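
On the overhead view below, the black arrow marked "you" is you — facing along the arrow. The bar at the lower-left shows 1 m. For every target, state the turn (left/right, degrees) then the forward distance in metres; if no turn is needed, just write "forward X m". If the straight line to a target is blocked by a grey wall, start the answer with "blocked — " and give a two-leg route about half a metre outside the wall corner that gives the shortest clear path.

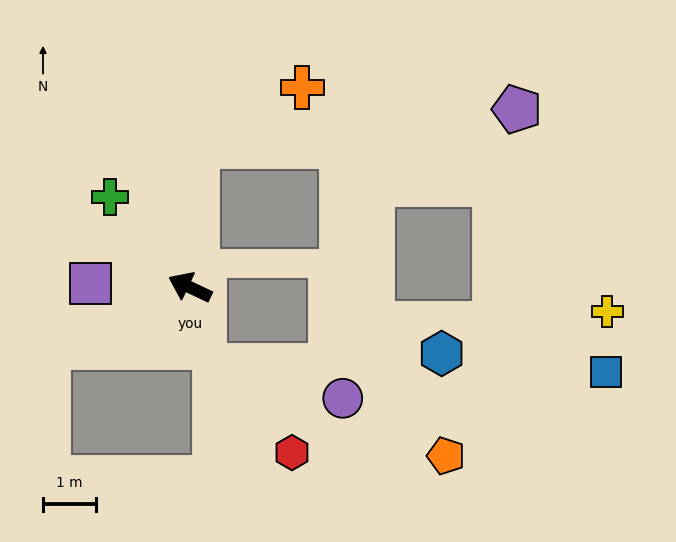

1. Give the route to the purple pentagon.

blocked — turn right 67°, forward 2.6 m, then turn right 81°, forward 6.0 m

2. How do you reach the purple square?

turn left 23°, forward 1.9 m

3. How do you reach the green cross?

turn right 23°, forward 2.3 m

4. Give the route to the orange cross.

blocked — turn right 67°, forward 2.6 m, then turn right 59°, forward 2.3 m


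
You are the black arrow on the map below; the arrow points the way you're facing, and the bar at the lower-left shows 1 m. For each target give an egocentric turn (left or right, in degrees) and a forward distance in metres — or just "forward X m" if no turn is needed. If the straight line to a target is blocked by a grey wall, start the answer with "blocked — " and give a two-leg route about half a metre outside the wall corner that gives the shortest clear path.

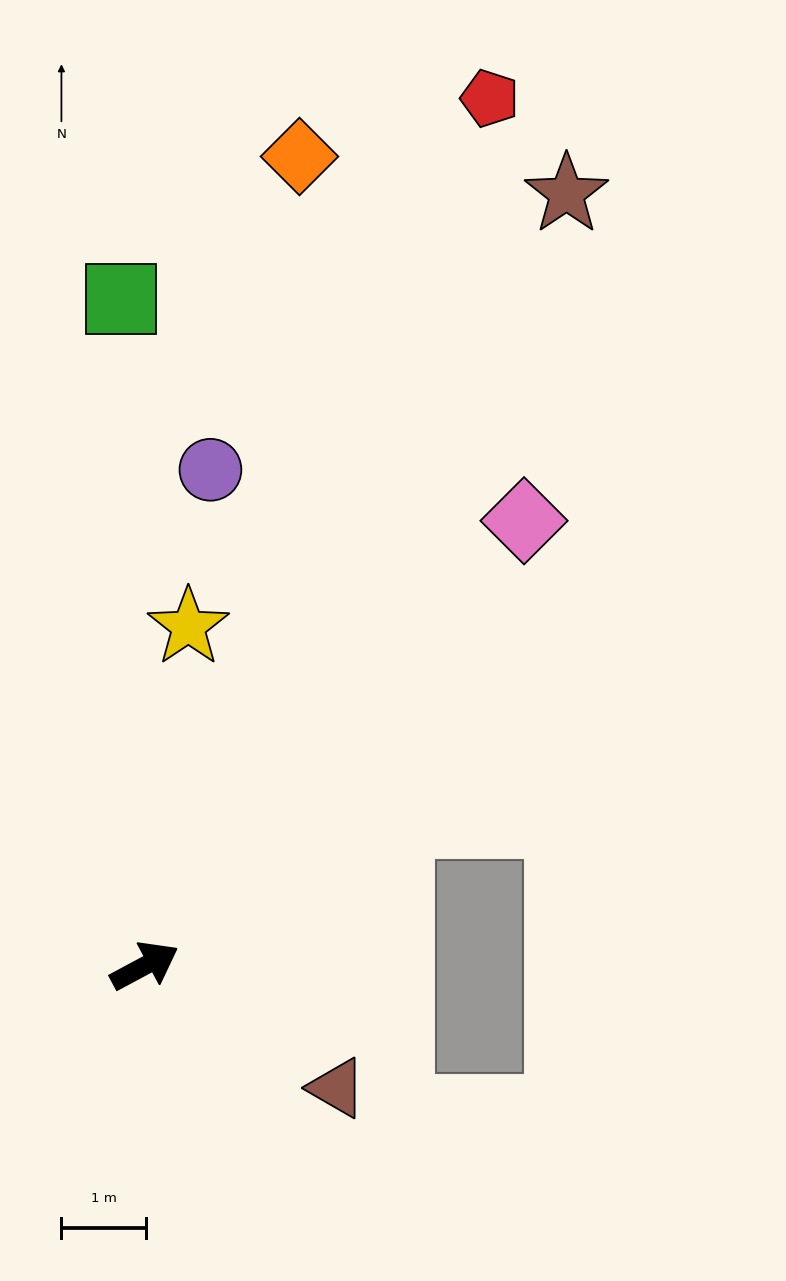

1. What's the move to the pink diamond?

turn left 21°, forward 6.9 m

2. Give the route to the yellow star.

turn left 54°, forward 4.0 m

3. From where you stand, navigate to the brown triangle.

turn right 61°, forward 2.7 m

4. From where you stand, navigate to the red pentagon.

turn left 40°, forward 11.0 m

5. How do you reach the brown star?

turn left 33°, forward 10.4 m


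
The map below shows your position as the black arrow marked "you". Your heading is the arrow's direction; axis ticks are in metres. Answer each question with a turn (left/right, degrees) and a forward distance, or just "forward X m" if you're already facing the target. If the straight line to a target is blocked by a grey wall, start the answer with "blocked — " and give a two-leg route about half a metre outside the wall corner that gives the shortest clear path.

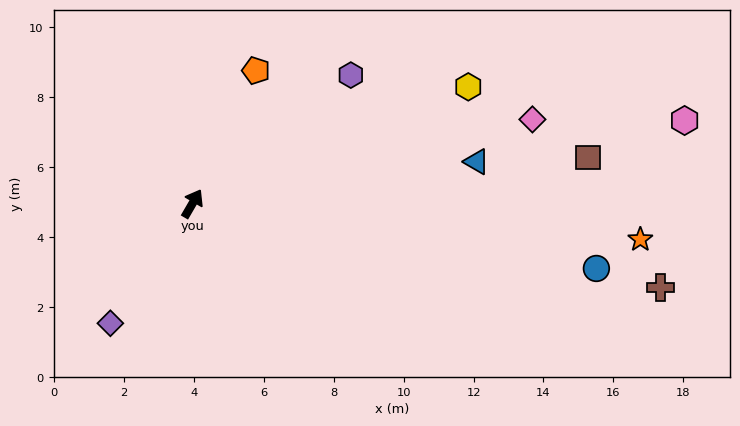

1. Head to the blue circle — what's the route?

turn right 69°, forward 11.7 m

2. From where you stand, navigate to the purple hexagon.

turn right 21°, forward 5.8 m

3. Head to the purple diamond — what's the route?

turn left 176°, forward 4.1 m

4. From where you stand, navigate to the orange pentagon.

turn left 5°, forward 4.2 m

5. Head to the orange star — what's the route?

turn right 64°, forward 12.8 m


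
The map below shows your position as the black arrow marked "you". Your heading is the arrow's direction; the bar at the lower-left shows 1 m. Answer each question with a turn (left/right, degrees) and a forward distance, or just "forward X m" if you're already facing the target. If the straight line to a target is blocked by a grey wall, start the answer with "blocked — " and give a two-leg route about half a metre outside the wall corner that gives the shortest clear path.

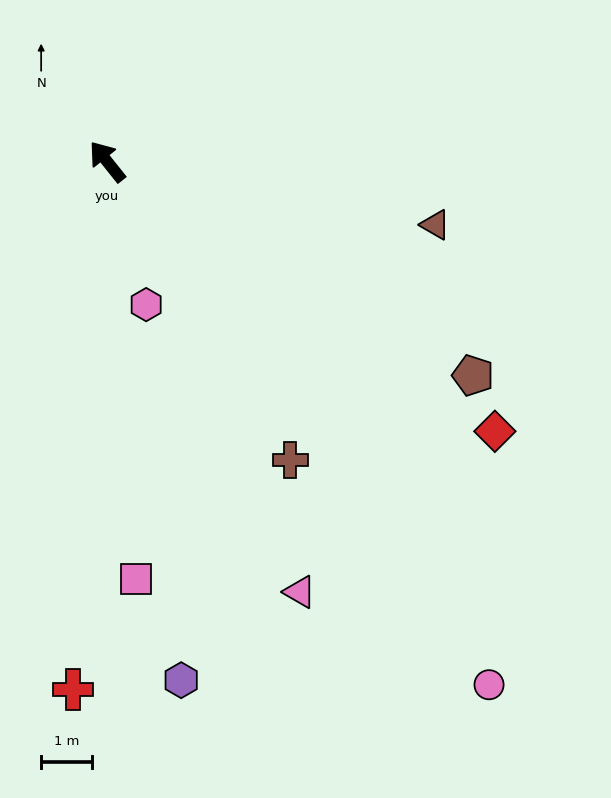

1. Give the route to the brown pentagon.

turn right 159°, forward 8.3 m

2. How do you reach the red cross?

turn left 138°, forward 10.4 m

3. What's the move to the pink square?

turn left 145°, forward 8.2 m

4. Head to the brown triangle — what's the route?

turn right 140°, forward 6.5 m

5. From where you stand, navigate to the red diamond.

turn right 163°, forward 9.2 m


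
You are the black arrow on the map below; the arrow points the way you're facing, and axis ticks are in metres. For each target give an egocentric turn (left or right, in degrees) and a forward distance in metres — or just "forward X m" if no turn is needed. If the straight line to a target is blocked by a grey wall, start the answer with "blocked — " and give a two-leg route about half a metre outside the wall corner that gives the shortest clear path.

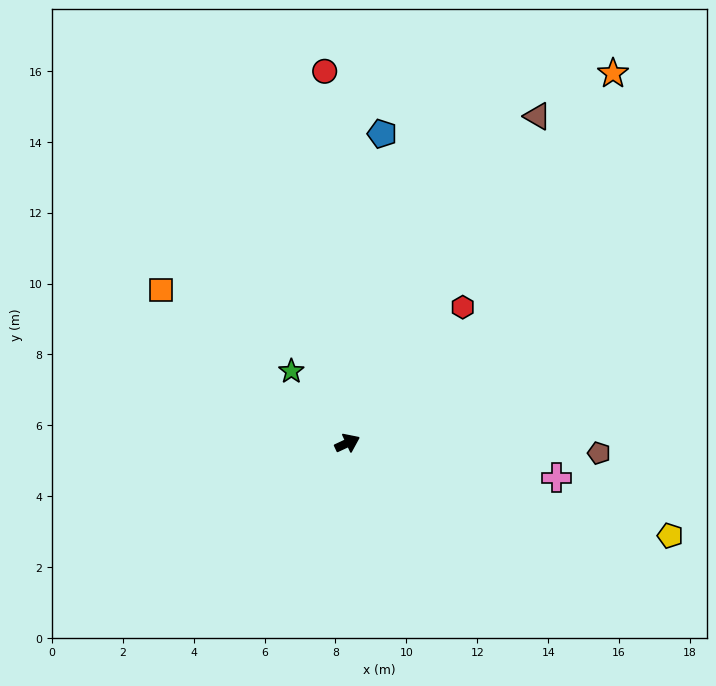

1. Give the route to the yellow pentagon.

turn right 41°, forward 9.5 m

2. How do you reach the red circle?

turn left 68°, forward 10.5 m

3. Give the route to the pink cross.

turn right 34°, forward 6.0 m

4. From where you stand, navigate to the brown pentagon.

turn right 27°, forward 7.1 m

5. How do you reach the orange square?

turn left 116°, forward 6.8 m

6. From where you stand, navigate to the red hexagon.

turn left 25°, forward 5.0 m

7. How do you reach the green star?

turn left 103°, forward 2.6 m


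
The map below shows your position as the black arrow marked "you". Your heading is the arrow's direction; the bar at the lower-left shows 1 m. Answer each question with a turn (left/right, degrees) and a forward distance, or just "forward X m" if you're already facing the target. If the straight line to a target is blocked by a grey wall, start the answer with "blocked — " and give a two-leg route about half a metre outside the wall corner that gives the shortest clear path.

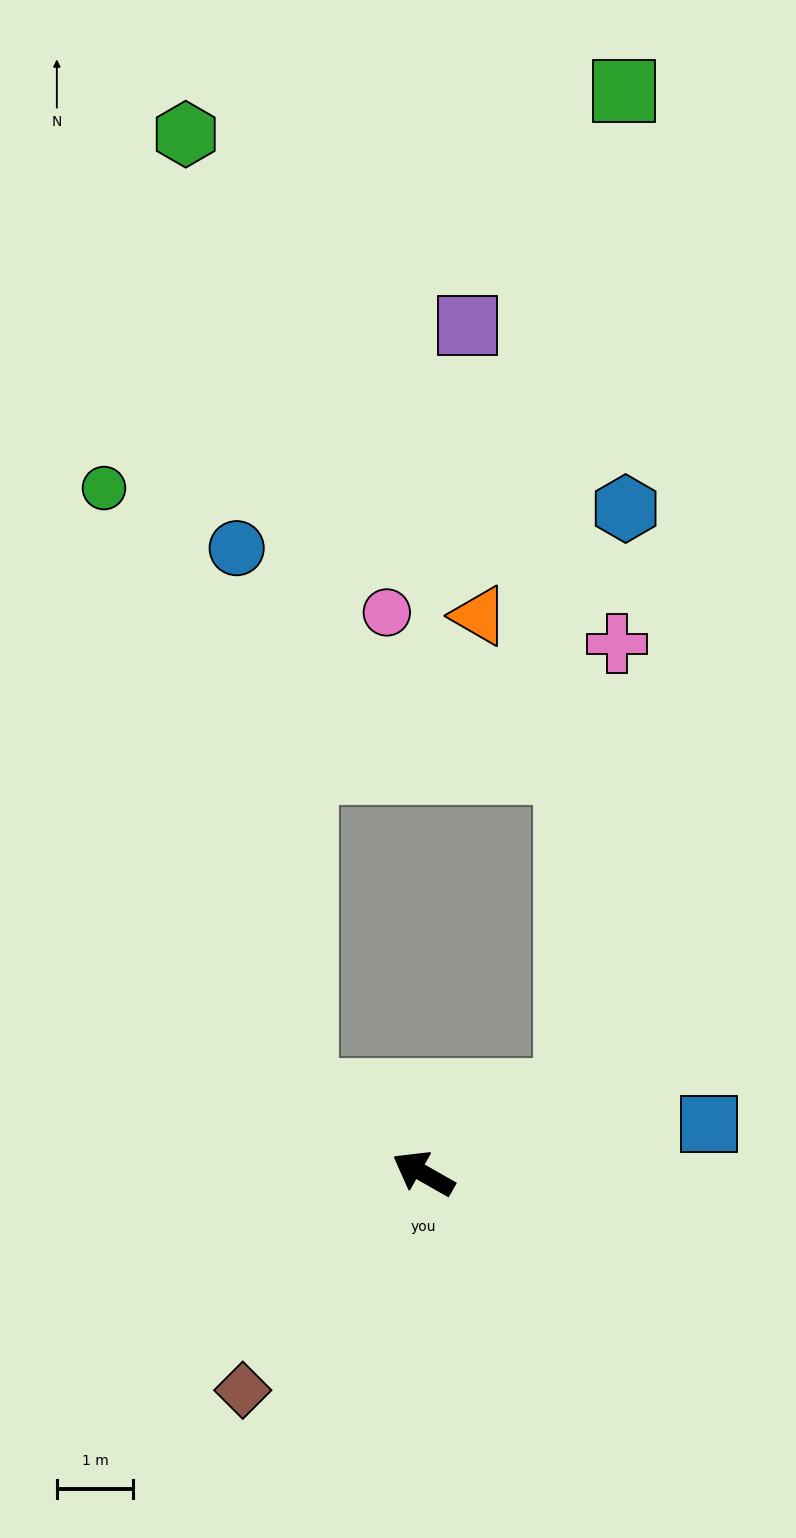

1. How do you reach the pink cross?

blocked — turn right 120°, forward 2.2 m, then turn left 53°, forward 5.9 m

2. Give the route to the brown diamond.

turn left 80°, forward 3.7 m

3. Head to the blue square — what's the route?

turn right 141°, forward 3.8 m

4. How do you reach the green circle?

blocked — turn right 5°, forward 1.9 m, then turn right 37°, forward 8.3 m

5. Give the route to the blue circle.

blocked — turn right 5°, forward 1.9 m, then turn right 48°, forward 7.2 m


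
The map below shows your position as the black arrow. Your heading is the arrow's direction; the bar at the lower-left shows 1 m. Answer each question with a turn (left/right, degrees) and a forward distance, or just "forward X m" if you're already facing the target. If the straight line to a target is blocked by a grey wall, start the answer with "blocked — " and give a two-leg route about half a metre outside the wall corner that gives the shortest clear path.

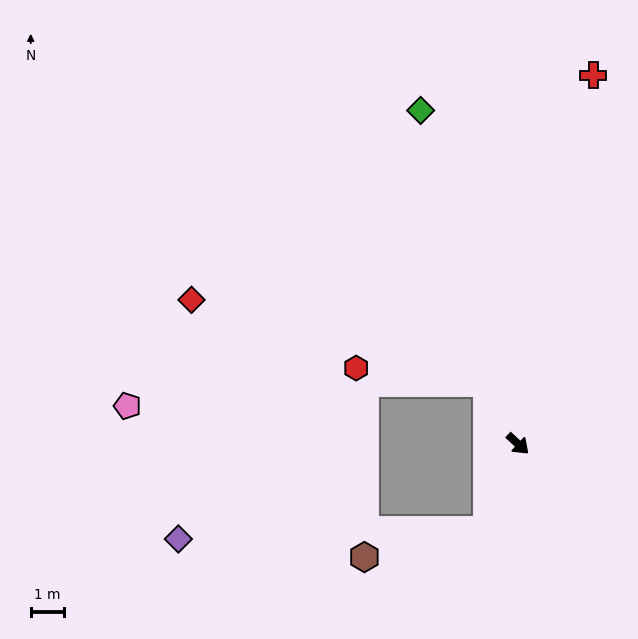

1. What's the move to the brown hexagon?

blocked — turn right 67°, forward 2.8 m, then turn right 58°, forward 3.8 m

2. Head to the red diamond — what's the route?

blocked — turn left 159°, forward 2.1 m, then turn left 48°, forward 9.3 m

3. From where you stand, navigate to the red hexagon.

blocked — turn left 159°, forward 2.1 m, then turn left 57°, forward 4.0 m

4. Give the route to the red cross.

turn left 121°, forward 11.4 m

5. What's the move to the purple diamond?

blocked — turn right 67°, forward 2.8 m, then turn right 69°, forward 9.4 m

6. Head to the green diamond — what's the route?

turn left 149°, forward 10.5 m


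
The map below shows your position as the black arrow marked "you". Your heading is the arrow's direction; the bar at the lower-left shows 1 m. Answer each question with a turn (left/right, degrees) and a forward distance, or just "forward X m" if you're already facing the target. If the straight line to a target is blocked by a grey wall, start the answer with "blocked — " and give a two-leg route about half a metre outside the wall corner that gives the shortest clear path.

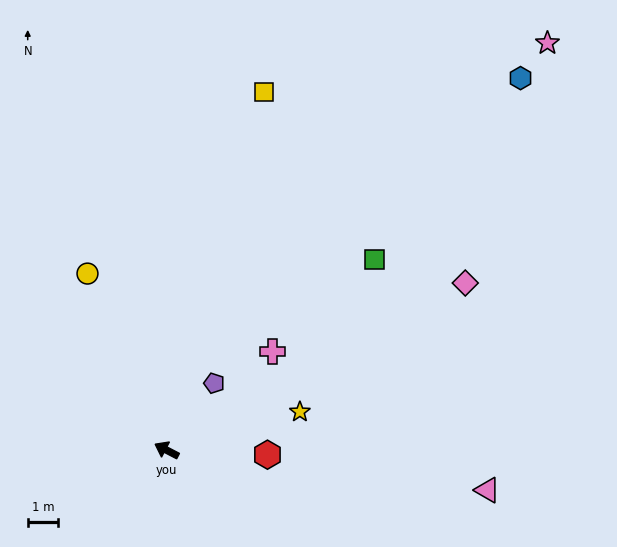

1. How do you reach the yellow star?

turn right 136°, forward 4.5 m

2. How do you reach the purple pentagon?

turn right 98°, forward 2.7 m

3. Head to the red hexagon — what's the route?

turn right 155°, forward 3.3 m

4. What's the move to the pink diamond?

turn right 123°, forward 11.1 m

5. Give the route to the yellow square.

turn right 78°, forward 12.1 m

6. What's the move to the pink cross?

turn right 110°, forward 4.7 m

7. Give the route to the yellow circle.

turn right 38°, forward 6.3 m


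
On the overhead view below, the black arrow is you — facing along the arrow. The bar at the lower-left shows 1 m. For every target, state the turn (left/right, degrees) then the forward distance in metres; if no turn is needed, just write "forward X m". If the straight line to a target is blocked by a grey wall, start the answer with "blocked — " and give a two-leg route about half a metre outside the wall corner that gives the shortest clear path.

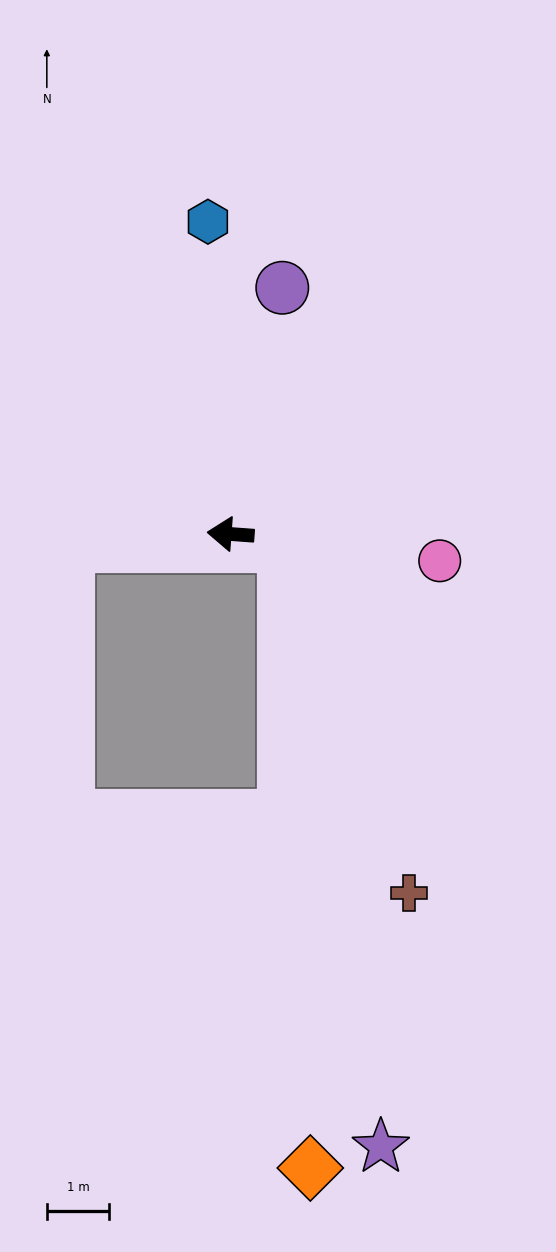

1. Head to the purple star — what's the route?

blocked — turn left 171°, forward 0.9 m, then turn right 68°, forward 9.8 m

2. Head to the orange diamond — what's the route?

blocked — turn left 171°, forward 0.9 m, then turn right 74°, forward 10.0 m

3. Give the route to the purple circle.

turn right 98°, forward 4.0 m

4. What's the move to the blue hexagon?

turn right 82°, forward 5.0 m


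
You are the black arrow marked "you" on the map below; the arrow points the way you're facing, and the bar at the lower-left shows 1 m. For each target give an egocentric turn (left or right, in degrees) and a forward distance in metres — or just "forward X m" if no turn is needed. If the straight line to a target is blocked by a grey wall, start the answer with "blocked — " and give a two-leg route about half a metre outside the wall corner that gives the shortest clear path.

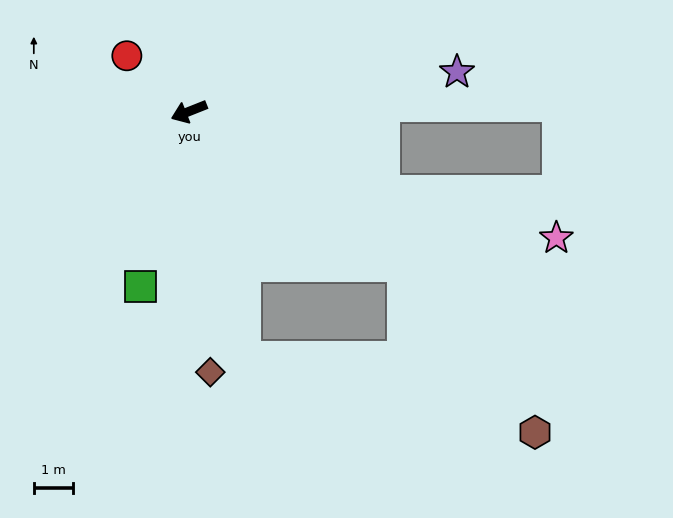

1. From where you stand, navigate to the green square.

turn left 53°, forward 4.6 m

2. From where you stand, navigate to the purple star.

turn left 167°, forward 6.9 m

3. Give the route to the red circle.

turn right 64°, forward 2.1 m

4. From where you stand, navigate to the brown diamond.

turn left 73°, forward 6.7 m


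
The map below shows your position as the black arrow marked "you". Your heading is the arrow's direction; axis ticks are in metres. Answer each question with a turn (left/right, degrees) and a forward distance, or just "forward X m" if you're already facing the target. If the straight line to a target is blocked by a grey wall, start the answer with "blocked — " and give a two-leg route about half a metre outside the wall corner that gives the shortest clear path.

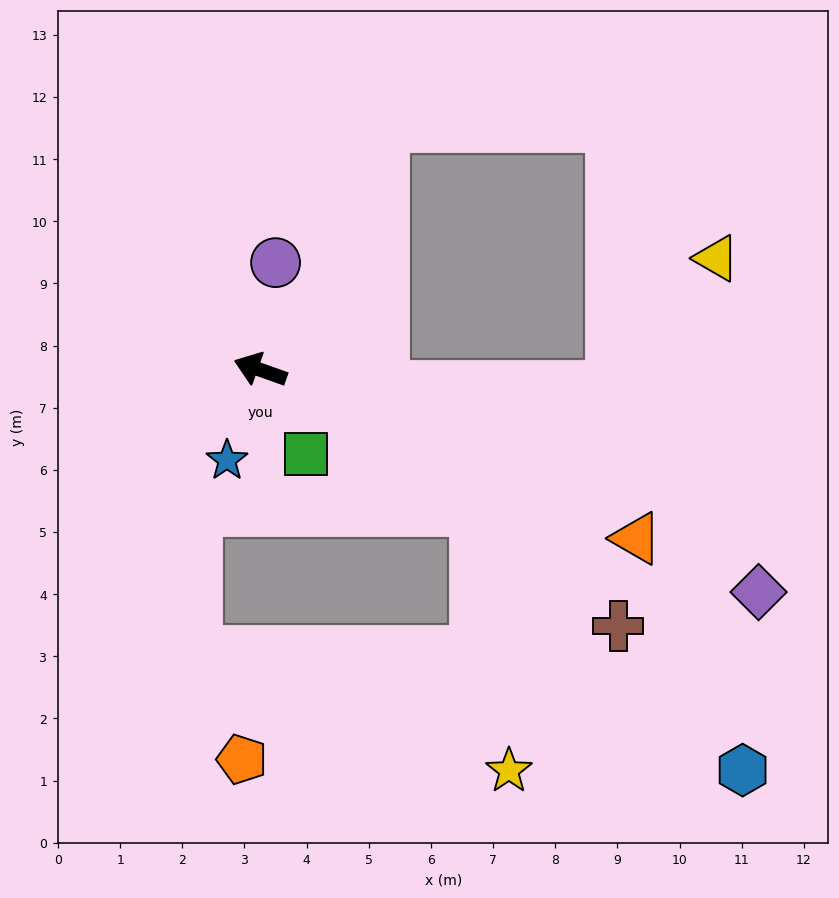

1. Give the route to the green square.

turn left 138°, forward 1.5 m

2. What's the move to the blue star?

turn left 89°, forward 1.6 m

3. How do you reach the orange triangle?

turn left 175°, forward 6.6 m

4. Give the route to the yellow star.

blocked — turn left 166°, forward 4.1 m, then turn right 49°, forward 4.2 m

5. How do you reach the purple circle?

turn right 79°, forward 1.7 m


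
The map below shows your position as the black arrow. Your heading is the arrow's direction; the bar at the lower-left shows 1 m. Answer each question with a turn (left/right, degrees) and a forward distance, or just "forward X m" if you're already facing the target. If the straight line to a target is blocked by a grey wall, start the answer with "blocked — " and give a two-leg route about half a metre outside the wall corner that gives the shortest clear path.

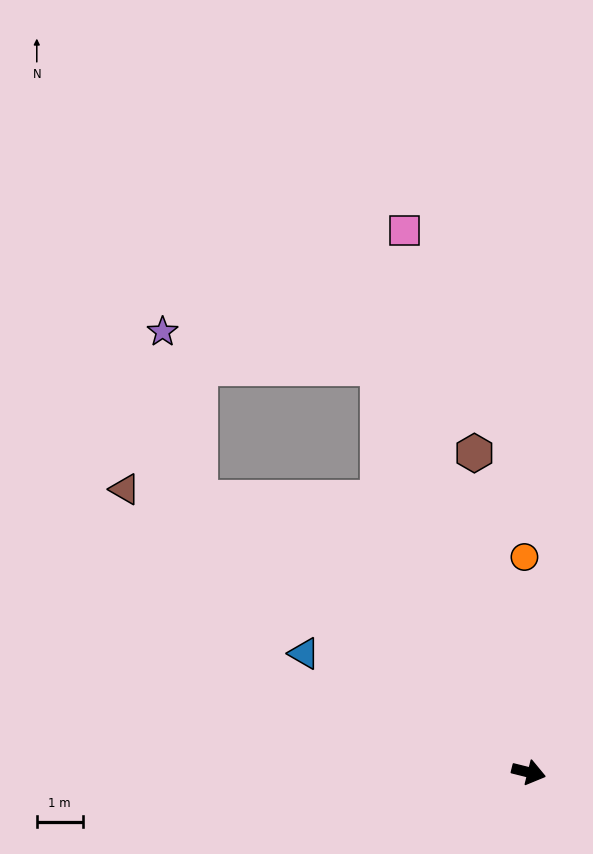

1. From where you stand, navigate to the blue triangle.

turn left 166°, forward 5.6 m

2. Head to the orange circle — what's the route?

turn left 105°, forward 4.7 m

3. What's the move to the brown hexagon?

turn left 114°, forward 7.1 m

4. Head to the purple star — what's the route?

blocked — turn left 155°, forward 9.4 m, then turn right 39°, forward 3.8 m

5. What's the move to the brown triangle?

turn left 159°, forward 10.8 m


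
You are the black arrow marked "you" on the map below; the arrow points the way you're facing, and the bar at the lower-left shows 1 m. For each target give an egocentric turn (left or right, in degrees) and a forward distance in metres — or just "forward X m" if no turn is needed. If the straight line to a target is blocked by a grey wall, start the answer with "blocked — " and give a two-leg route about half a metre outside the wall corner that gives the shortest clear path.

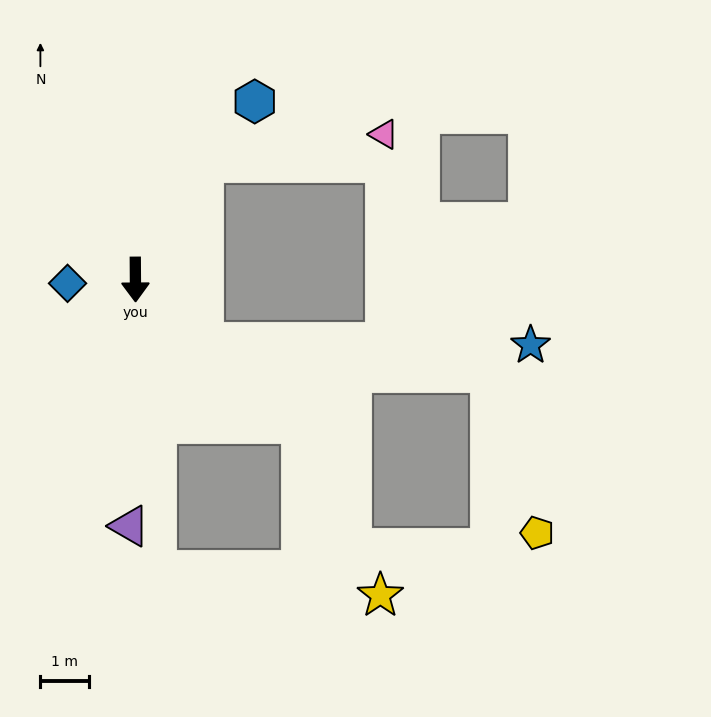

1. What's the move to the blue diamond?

turn right 87°, forward 1.4 m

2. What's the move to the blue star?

blocked — turn left 46°, forward 1.9 m, then turn left 43°, forward 6.7 m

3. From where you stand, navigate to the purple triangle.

forward 5.1 m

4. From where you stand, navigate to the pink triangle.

blocked — turn left 150°, forward 2.8 m, then turn right 52°, forward 3.8 m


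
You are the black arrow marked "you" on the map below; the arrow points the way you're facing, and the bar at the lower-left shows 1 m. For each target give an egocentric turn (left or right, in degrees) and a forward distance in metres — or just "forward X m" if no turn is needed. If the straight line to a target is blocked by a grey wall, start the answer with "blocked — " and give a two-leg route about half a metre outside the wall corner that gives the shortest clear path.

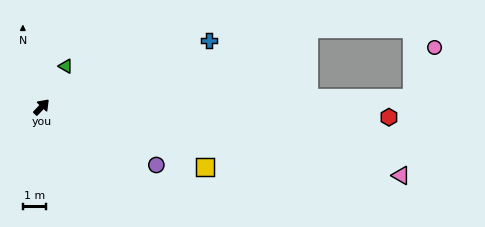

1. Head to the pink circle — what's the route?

blocked — turn right 45°, forward 15.8 m, then turn left 65°, forward 2.4 m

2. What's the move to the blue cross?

turn right 25°, forward 7.7 m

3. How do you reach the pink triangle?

turn right 57°, forward 15.6 m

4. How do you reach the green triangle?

turn left 13°, forward 2.0 m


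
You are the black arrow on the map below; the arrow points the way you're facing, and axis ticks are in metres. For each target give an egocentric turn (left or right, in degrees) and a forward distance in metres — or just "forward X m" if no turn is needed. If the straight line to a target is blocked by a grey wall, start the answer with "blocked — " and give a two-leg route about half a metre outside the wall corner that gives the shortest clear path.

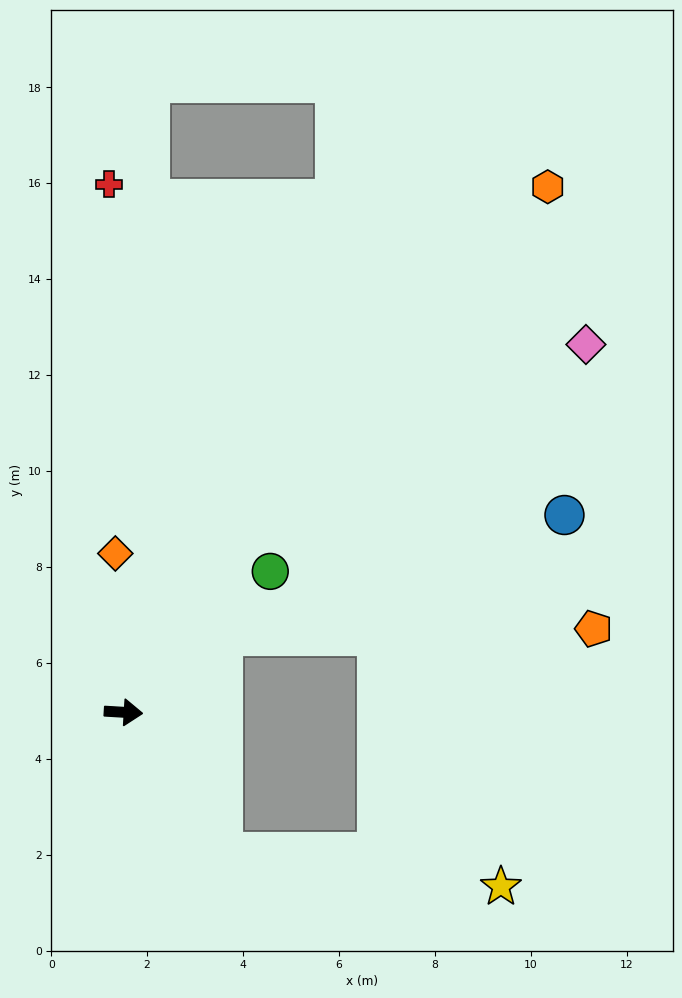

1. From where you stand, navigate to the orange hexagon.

turn left 54°, forward 14.1 m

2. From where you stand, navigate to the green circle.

turn left 47°, forward 4.2 m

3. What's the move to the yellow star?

blocked — turn right 51°, forward 3.6 m, then turn left 47°, forward 5.9 m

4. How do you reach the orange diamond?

turn left 96°, forward 3.3 m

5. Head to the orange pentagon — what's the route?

blocked — turn left 41°, forward 2.6 m, then turn right 37°, forward 7.7 m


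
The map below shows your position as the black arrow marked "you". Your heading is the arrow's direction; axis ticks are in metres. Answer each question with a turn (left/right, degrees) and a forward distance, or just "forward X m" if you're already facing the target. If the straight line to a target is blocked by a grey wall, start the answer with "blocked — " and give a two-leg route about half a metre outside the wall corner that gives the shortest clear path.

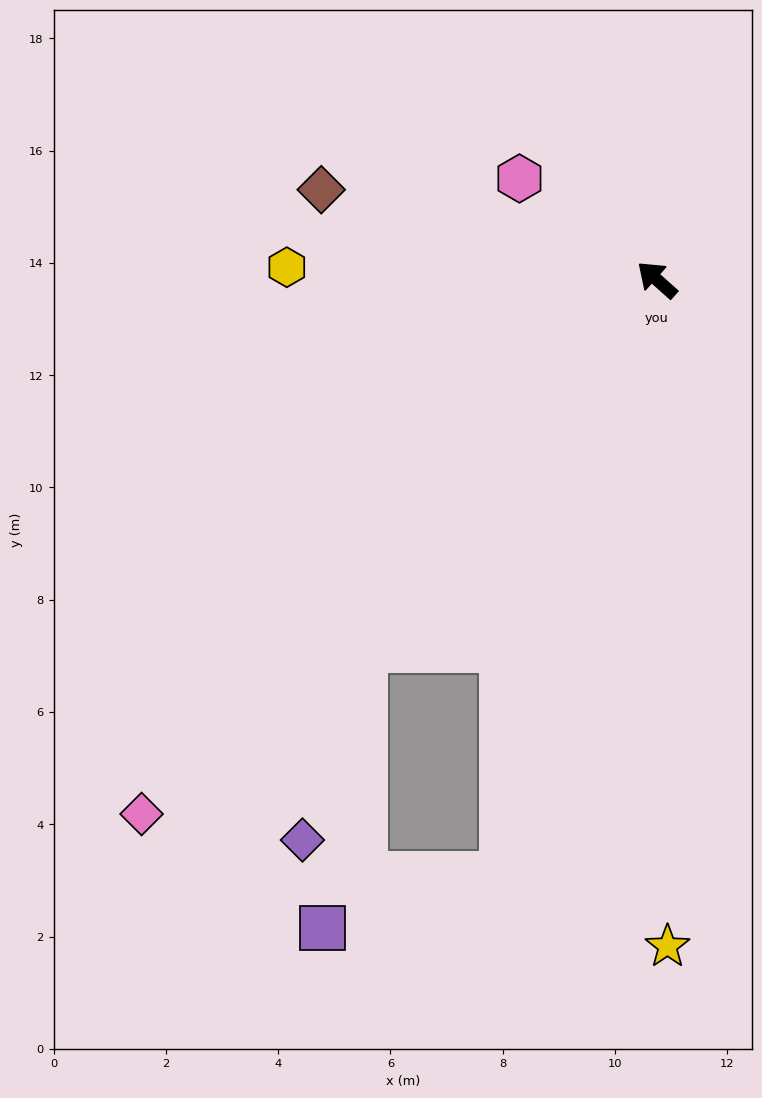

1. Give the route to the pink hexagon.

turn left 5°, forward 3.0 m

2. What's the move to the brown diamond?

turn left 27°, forward 6.2 m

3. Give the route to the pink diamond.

turn left 88°, forward 13.2 m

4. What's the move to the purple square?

blocked — turn left 93°, forward 8.4 m, then turn left 30°, forward 5.0 m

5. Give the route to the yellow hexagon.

turn left 40°, forward 6.6 m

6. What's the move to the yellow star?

turn left 133°, forward 11.9 m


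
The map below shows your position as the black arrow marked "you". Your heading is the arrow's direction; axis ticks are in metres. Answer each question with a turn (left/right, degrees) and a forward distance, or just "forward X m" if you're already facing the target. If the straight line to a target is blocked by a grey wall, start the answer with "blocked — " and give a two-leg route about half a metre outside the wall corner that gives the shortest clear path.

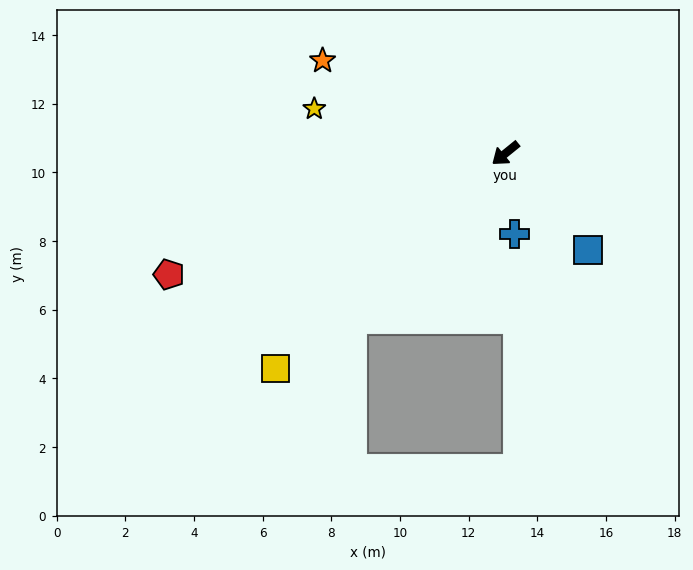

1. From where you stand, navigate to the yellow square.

turn left 4°, forward 9.2 m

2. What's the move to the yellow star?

turn right 52°, forward 5.7 m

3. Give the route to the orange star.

turn right 66°, forward 6.0 m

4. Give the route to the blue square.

turn left 92°, forward 3.7 m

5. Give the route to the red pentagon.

turn right 19°, forward 10.4 m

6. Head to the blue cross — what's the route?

turn left 57°, forward 2.4 m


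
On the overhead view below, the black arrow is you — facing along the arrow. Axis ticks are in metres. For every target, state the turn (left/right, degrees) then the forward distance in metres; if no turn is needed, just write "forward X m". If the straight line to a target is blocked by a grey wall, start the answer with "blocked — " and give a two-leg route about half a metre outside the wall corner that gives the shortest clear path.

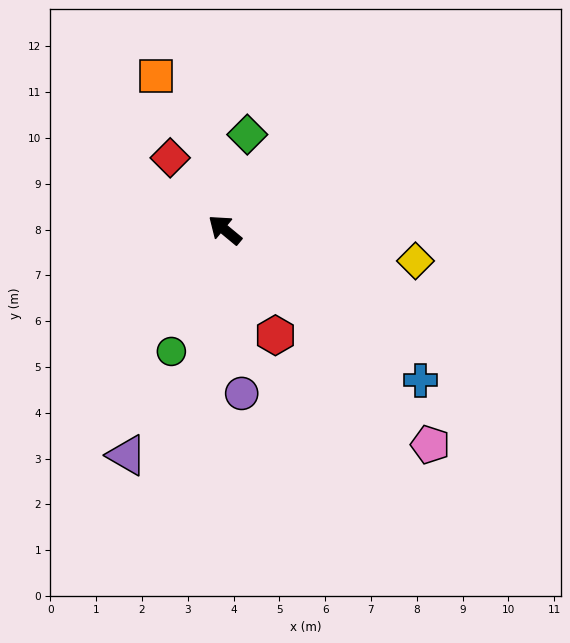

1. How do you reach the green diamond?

turn right 64°, forward 2.1 m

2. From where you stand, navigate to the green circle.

turn left 106°, forward 2.9 m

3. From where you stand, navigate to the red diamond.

turn right 13°, forward 2.0 m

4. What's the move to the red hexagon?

turn left 155°, forward 2.6 m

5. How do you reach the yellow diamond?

turn right 150°, forward 4.2 m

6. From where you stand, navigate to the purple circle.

turn left 136°, forward 3.6 m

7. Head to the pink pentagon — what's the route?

turn left 173°, forward 6.5 m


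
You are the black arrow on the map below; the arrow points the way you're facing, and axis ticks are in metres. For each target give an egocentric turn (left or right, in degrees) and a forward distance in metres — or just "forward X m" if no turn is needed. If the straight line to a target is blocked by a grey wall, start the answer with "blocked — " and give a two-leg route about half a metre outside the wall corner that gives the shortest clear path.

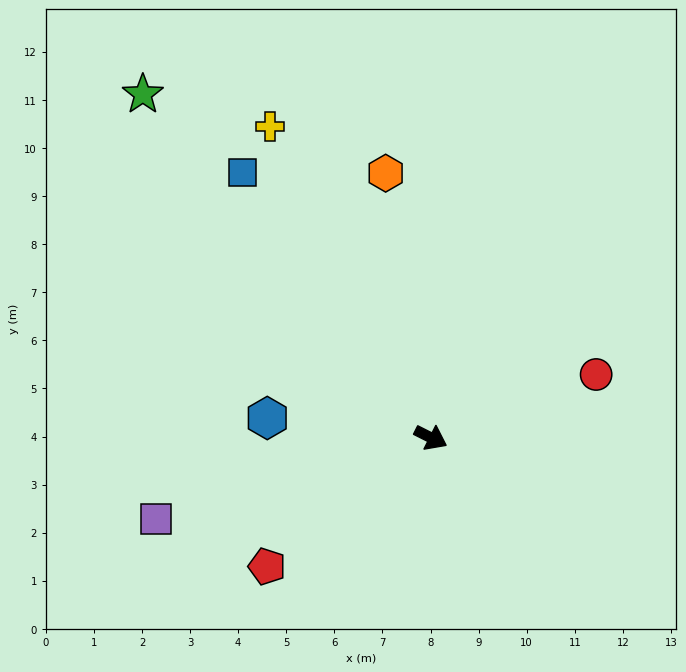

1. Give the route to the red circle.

turn left 48°, forward 3.7 m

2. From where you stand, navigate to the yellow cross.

turn left 144°, forward 7.3 m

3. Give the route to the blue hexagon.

turn right 160°, forward 3.4 m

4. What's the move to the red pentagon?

turn right 115°, forward 4.3 m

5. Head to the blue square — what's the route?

turn left 152°, forward 6.8 m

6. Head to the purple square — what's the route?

turn right 137°, forward 6.0 m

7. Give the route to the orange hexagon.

turn left 126°, forward 5.6 m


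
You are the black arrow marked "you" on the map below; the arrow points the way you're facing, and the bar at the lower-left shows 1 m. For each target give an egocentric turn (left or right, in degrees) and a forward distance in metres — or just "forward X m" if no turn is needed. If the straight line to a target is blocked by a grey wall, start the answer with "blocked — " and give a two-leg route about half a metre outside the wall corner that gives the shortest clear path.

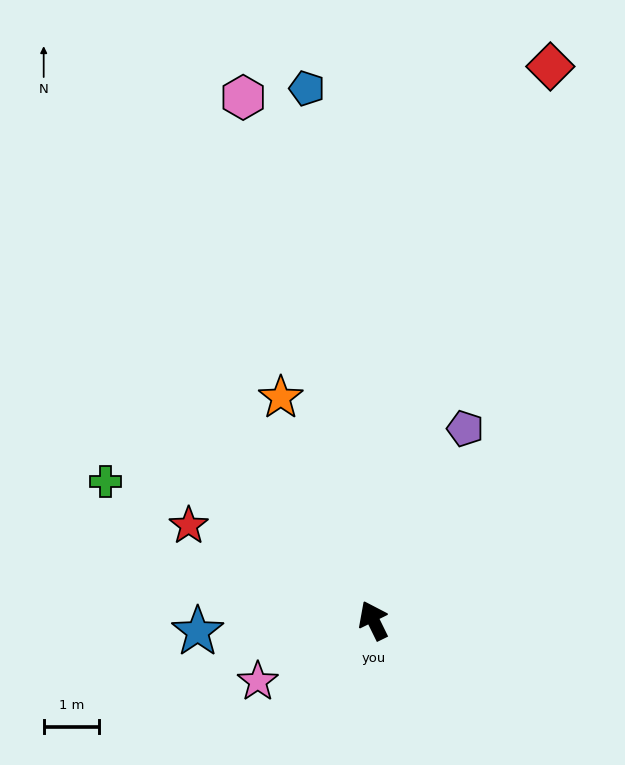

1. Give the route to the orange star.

turn right 4°, forward 4.4 m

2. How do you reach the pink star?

turn left 92°, forward 2.4 m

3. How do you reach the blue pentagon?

turn right 19°, forward 9.7 m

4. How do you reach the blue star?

turn left 68°, forward 3.2 m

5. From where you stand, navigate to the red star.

turn left 37°, forward 3.8 m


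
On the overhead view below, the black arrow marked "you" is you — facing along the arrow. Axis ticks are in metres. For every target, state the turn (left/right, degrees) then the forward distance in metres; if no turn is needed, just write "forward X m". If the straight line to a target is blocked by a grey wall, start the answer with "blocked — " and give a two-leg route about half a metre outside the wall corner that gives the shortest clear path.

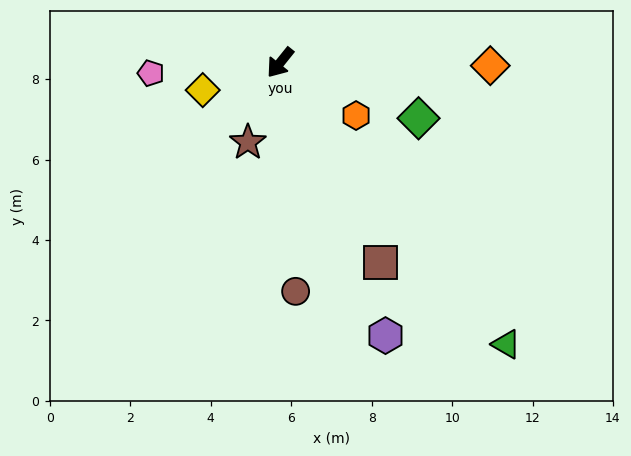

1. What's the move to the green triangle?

turn left 78°, forward 9.0 m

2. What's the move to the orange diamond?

turn left 128°, forward 5.2 m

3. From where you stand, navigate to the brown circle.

turn left 43°, forward 5.7 m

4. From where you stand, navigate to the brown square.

turn left 65°, forward 5.6 m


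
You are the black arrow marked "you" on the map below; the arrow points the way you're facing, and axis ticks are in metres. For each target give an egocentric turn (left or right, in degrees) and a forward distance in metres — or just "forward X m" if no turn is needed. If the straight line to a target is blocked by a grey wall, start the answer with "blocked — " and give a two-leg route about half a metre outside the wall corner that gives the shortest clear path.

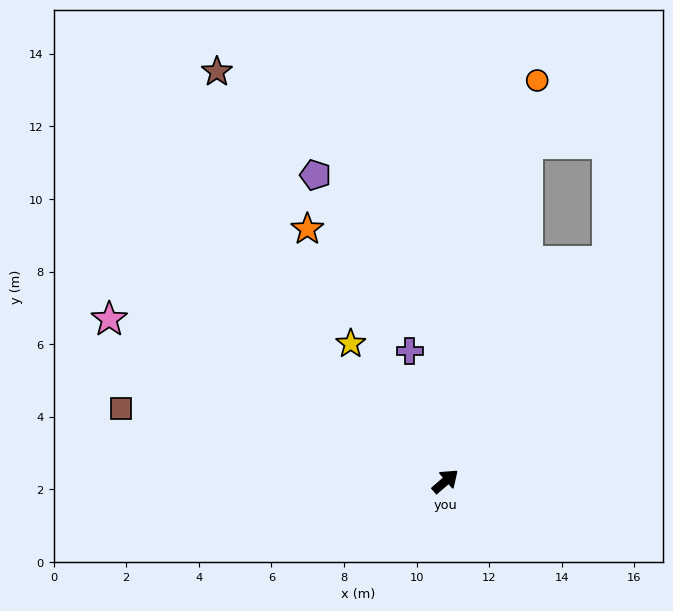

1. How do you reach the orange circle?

turn left 36°, forward 11.3 m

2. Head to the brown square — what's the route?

turn left 126°, forward 9.2 m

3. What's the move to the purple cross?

turn left 64°, forward 3.7 m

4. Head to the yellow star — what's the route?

turn left 84°, forward 4.6 m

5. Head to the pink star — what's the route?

turn left 113°, forward 10.3 m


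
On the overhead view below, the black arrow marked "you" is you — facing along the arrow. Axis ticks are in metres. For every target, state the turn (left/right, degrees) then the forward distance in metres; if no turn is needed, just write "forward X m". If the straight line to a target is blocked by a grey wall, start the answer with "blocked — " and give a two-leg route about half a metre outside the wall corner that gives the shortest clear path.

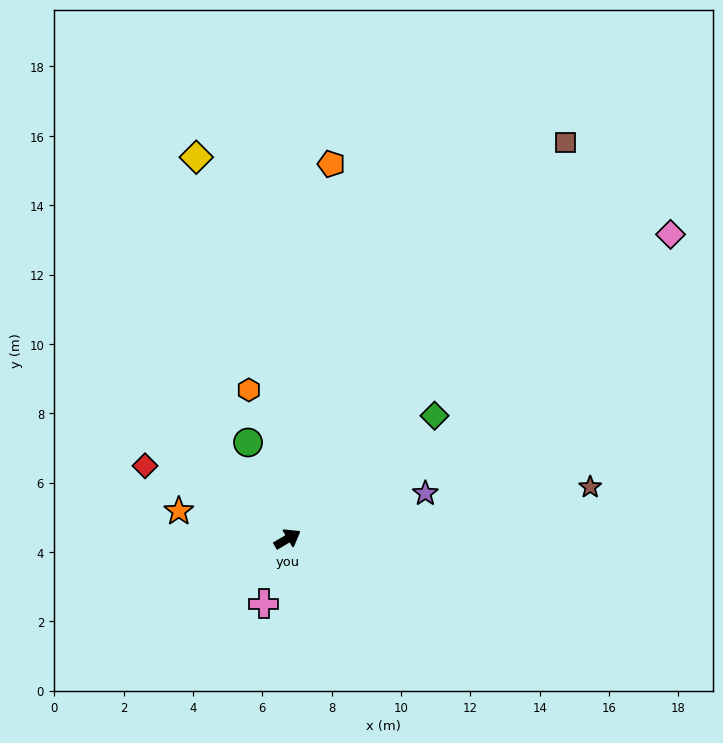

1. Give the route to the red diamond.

turn left 122°, forward 4.6 m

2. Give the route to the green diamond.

turn left 9°, forward 5.5 m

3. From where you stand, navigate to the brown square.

turn left 24°, forward 14.0 m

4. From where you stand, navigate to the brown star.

turn right 21°, forward 8.9 m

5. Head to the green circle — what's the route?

turn left 82°, forward 3.0 m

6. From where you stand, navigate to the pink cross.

turn right 141°, forward 2.0 m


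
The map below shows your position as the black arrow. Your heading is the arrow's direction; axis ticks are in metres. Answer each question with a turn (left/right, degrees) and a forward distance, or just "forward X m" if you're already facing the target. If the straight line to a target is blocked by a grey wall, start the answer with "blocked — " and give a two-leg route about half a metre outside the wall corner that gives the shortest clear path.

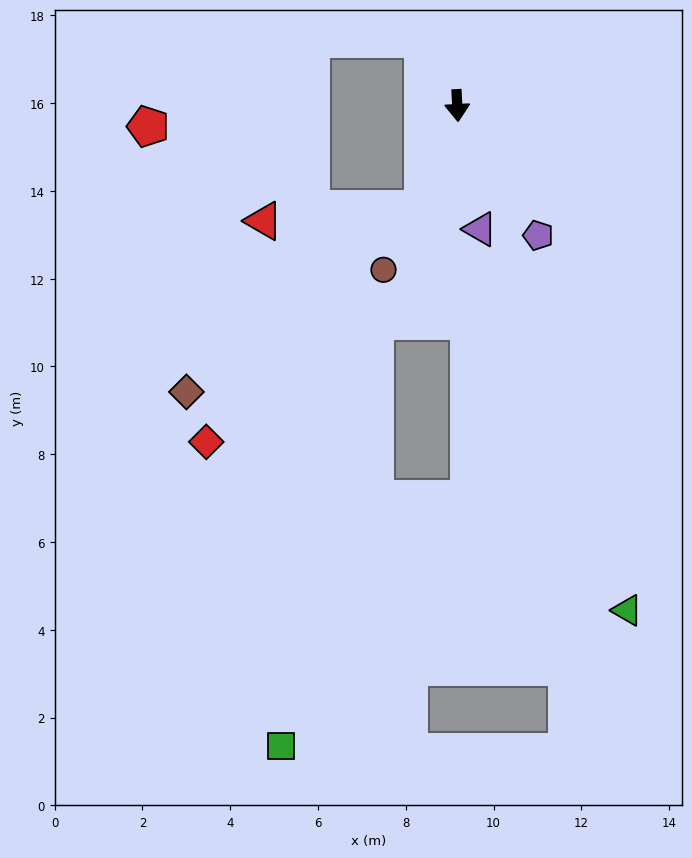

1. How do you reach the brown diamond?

blocked — turn right 22°, forward 2.5 m, then turn right 33°, forward 6.8 m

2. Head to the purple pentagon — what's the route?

turn left 29°, forward 3.5 m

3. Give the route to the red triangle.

blocked — turn right 22°, forward 2.5 m, then turn right 66°, forward 3.6 m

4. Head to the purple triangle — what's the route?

turn left 7°, forward 2.9 m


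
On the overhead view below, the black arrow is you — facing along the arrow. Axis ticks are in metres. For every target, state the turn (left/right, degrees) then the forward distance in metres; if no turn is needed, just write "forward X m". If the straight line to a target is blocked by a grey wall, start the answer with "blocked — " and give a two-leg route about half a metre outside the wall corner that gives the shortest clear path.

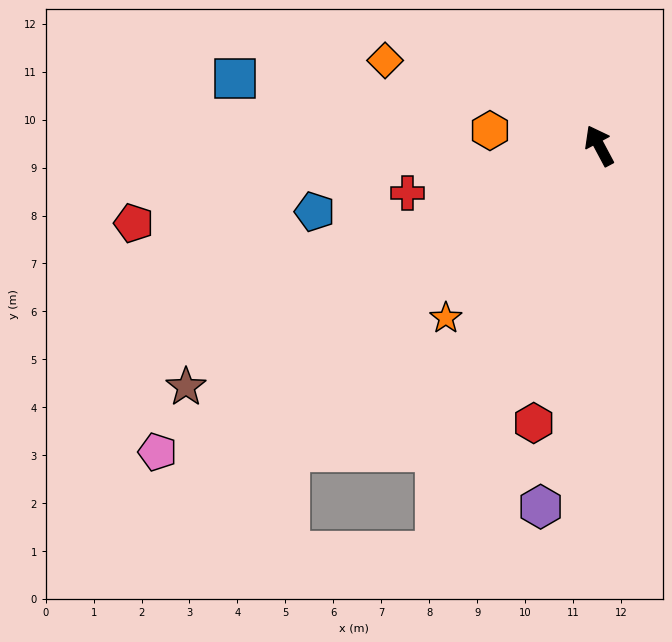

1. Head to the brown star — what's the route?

turn left 92°, forward 10.0 m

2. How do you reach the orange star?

turn left 110°, forward 4.8 m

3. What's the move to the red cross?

turn left 76°, forward 4.1 m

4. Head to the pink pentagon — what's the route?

turn left 97°, forward 11.2 m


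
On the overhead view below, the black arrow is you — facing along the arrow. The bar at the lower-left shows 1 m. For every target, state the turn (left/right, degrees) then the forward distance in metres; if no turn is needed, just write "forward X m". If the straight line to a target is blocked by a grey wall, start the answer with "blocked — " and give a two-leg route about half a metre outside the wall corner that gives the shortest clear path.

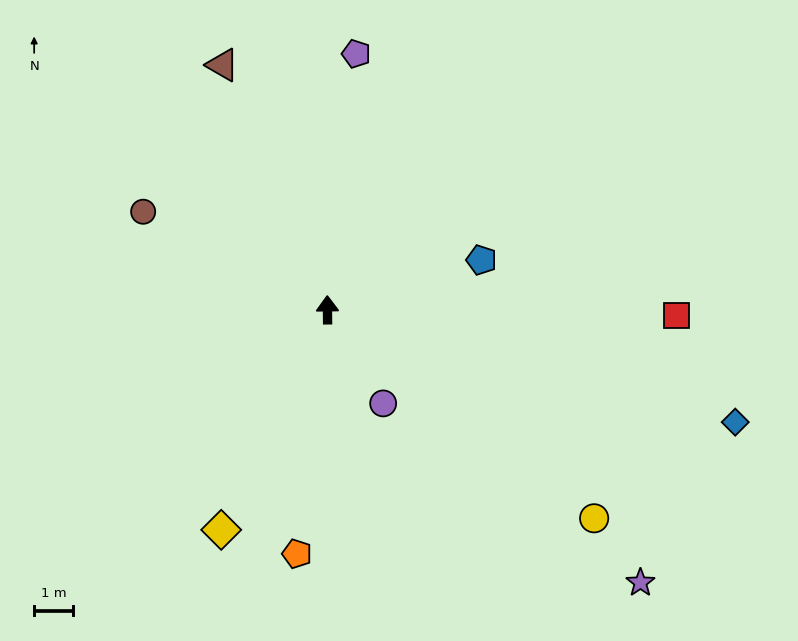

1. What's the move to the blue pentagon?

turn right 73°, forward 4.1 m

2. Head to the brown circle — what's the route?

turn left 61°, forward 5.3 m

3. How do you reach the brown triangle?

turn left 22°, forward 6.8 m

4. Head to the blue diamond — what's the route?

turn right 106°, forward 10.8 m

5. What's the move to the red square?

turn right 92°, forward 8.9 m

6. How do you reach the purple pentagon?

turn right 7°, forward 6.6 m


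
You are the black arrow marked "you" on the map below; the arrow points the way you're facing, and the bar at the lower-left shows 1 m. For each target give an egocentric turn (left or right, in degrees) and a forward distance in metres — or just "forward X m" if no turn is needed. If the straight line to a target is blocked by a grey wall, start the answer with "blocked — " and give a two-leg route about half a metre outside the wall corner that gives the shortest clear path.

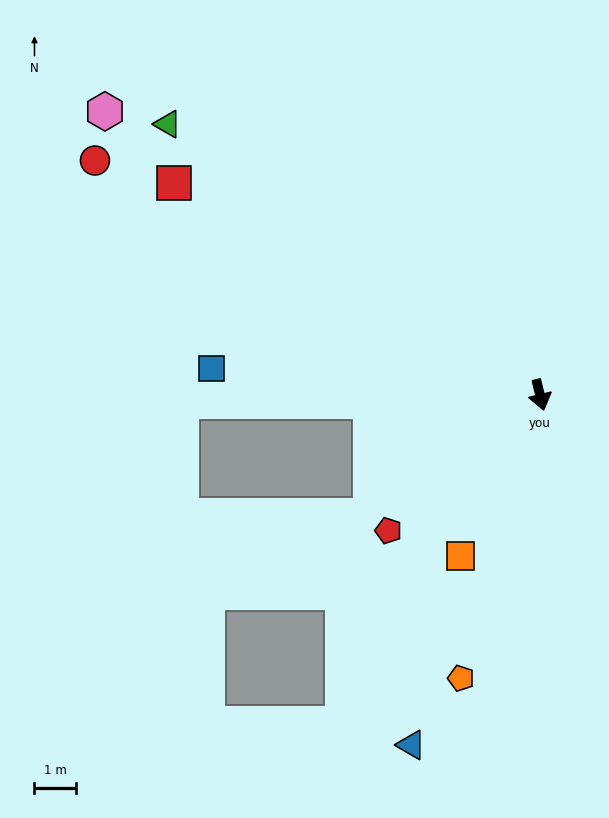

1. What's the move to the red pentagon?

turn right 62°, forward 4.9 m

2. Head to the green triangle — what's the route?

turn right 140°, forward 11.0 m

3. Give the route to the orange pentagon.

turn right 29°, forward 7.1 m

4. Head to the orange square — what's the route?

turn right 40°, forward 4.3 m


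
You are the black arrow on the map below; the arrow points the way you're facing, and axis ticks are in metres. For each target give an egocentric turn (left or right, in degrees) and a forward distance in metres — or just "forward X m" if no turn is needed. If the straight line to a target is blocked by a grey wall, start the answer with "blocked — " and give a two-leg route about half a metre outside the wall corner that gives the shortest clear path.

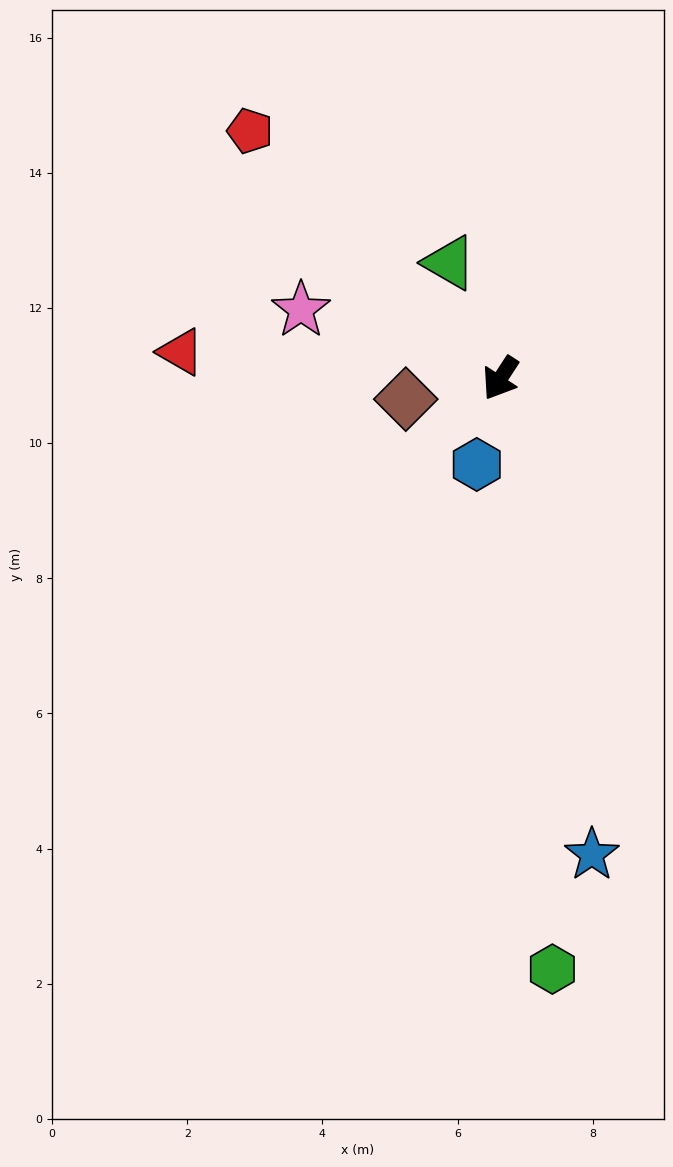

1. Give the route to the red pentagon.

turn right 102°, forward 5.2 m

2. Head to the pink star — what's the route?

turn right 76°, forward 3.1 m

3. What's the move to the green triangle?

turn right 123°, forward 1.9 m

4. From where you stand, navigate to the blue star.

turn left 44°, forward 7.2 m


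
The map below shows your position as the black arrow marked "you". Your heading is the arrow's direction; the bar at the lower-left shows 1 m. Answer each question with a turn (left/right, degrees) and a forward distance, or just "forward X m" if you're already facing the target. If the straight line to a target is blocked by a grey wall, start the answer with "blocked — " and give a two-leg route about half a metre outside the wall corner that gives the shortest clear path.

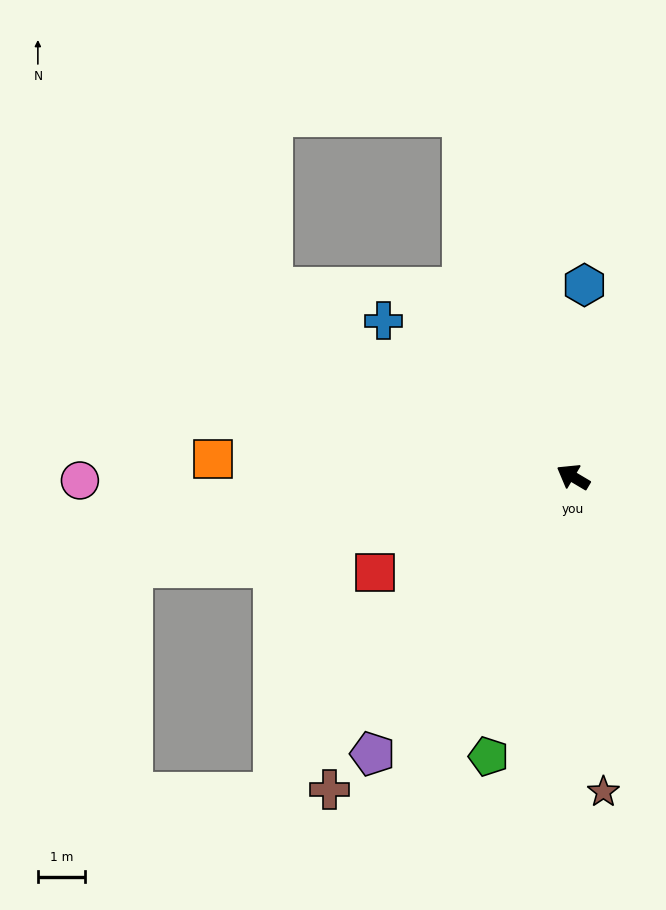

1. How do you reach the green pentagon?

turn left 104°, forward 6.2 m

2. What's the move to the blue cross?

turn right 9°, forward 5.2 m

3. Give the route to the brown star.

turn left 126°, forward 6.7 m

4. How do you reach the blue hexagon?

turn right 63°, forward 4.1 m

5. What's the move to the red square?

turn left 56°, forward 4.7 m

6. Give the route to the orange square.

turn left 28°, forward 7.7 m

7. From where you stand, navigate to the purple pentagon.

turn left 85°, forward 7.3 m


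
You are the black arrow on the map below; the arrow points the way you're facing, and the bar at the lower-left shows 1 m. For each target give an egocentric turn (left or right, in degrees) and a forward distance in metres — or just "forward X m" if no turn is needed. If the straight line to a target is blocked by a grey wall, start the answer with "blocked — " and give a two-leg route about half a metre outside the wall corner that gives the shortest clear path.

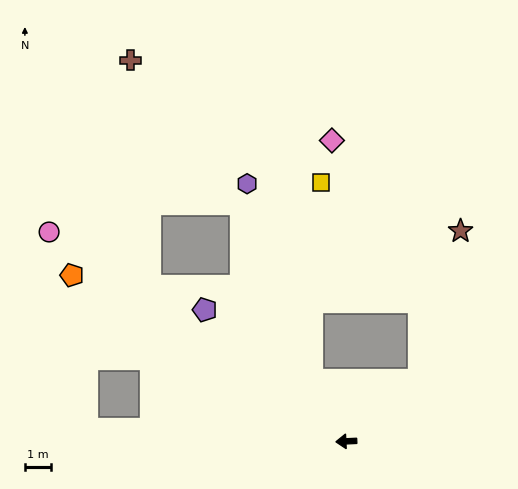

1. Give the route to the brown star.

blocked — turn right 143°, forward 3.6 m, then turn left 35°, forward 5.8 m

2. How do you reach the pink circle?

turn right 38°, forward 13.8 m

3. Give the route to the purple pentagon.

turn right 46°, forward 7.3 m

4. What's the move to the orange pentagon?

turn right 34°, forward 12.1 m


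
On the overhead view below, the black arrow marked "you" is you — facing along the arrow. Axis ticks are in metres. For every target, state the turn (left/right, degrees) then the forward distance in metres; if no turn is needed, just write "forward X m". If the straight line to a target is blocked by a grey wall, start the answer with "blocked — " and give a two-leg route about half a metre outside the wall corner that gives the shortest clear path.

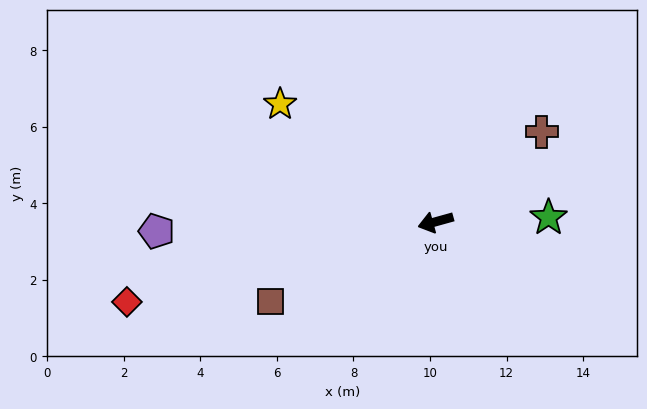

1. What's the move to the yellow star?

turn right 53°, forward 5.1 m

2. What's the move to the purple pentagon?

turn right 14°, forward 7.3 m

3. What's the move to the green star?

turn left 167°, forward 3.0 m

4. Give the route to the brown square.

turn left 10°, forward 4.8 m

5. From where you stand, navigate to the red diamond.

forward 8.3 m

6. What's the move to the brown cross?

turn right 155°, forward 3.6 m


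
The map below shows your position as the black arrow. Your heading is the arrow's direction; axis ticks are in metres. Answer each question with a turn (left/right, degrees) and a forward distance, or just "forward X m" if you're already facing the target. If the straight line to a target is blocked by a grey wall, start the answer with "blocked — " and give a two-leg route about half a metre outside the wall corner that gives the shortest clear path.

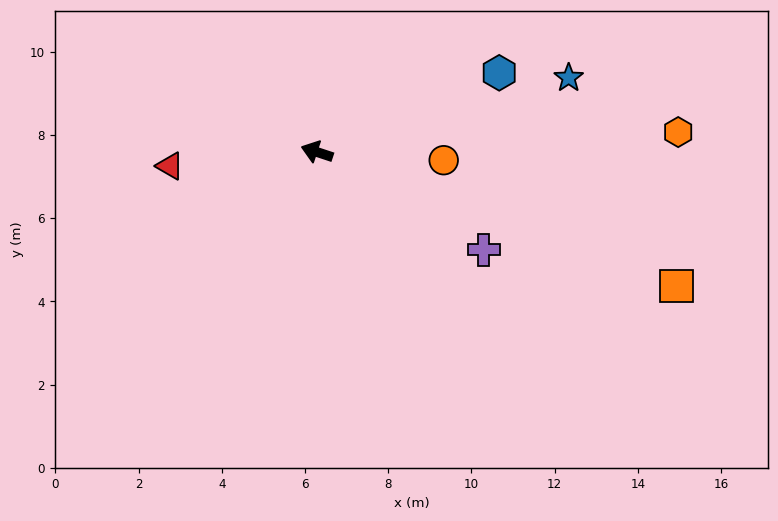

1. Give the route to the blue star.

turn right 145°, forward 6.3 m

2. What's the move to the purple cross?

turn left 168°, forward 4.6 m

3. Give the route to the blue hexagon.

turn right 138°, forward 4.8 m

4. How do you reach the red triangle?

turn left 24°, forward 3.5 m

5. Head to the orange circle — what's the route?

turn right 165°, forward 3.1 m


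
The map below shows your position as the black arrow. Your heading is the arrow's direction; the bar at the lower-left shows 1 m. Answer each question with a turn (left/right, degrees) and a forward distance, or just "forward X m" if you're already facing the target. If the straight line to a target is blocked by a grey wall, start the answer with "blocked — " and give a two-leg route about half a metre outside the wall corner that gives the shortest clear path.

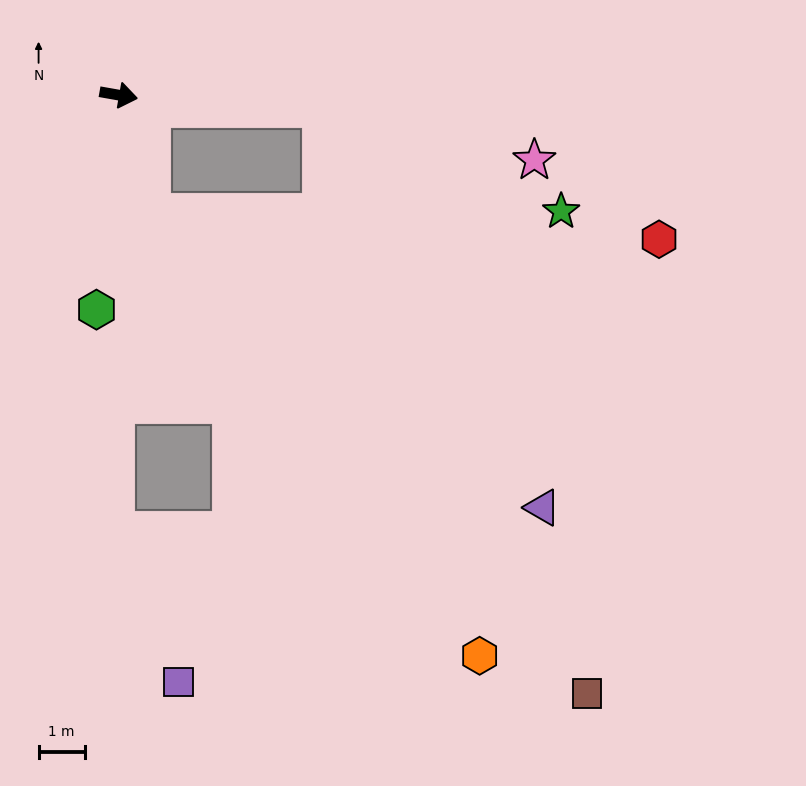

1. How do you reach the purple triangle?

blocked — turn right 64°, forward 2.7 m, then turn left 37°, forward 10.6 m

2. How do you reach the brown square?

blocked — turn right 64°, forward 2.7 m, then turn left 26°, forward 14.1 m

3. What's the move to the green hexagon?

turn right 86°, forward 4.7 m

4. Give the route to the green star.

blocked — turn left 6°, forward 4.4 m, then turn right 19°, forward 5.6 m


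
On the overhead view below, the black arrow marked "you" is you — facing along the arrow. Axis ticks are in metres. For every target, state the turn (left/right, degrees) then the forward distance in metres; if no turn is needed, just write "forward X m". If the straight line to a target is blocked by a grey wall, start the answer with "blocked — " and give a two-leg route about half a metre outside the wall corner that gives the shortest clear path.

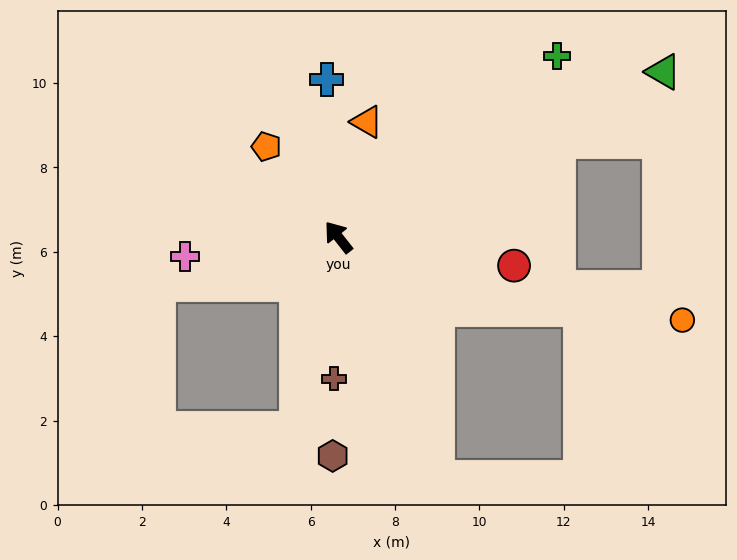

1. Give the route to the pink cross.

turn left 59°, forward 3.7 m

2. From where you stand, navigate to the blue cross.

turn right 34°, forward 3.7 m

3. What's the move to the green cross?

turn right 89°, forward 6.7 m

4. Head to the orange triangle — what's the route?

turn right 52°, forward 2.8 m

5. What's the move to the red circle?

turn right 137°, forward 4.2 m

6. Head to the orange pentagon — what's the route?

forward 2.7 m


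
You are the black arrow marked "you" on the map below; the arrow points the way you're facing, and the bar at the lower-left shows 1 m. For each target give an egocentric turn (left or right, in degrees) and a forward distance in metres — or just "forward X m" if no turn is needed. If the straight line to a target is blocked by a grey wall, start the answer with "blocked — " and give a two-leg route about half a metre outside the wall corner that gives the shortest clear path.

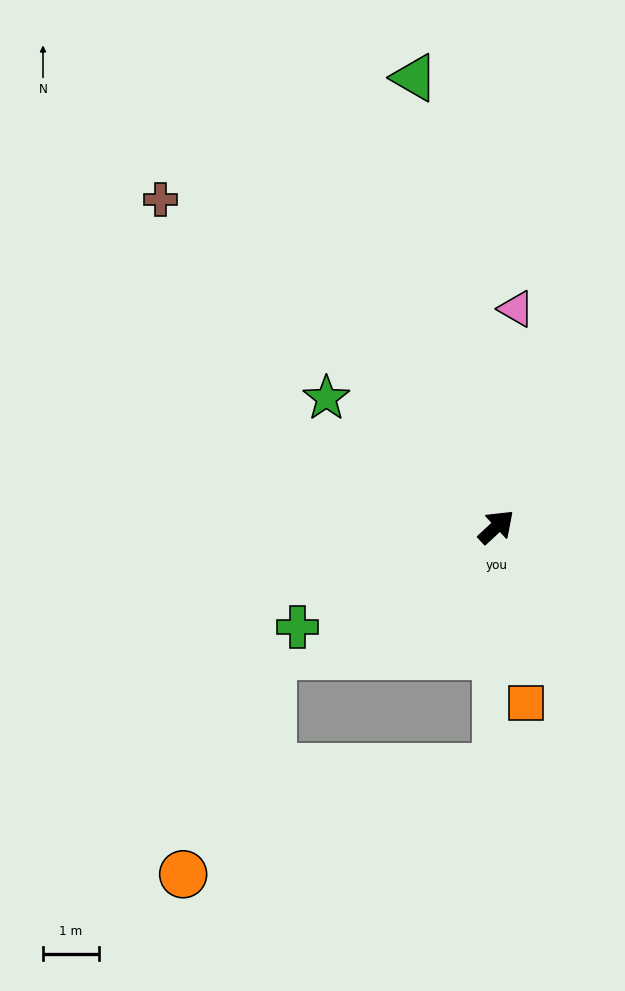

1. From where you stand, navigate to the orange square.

turn right 123°, forward 3.2 m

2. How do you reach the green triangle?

turn left 58°, forward 8.2 m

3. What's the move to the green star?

turn left 100°, forward 3.8 m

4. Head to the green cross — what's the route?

turn left 164°, forward 4.0 m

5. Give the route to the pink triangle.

turn left 42°, forward 3.9 m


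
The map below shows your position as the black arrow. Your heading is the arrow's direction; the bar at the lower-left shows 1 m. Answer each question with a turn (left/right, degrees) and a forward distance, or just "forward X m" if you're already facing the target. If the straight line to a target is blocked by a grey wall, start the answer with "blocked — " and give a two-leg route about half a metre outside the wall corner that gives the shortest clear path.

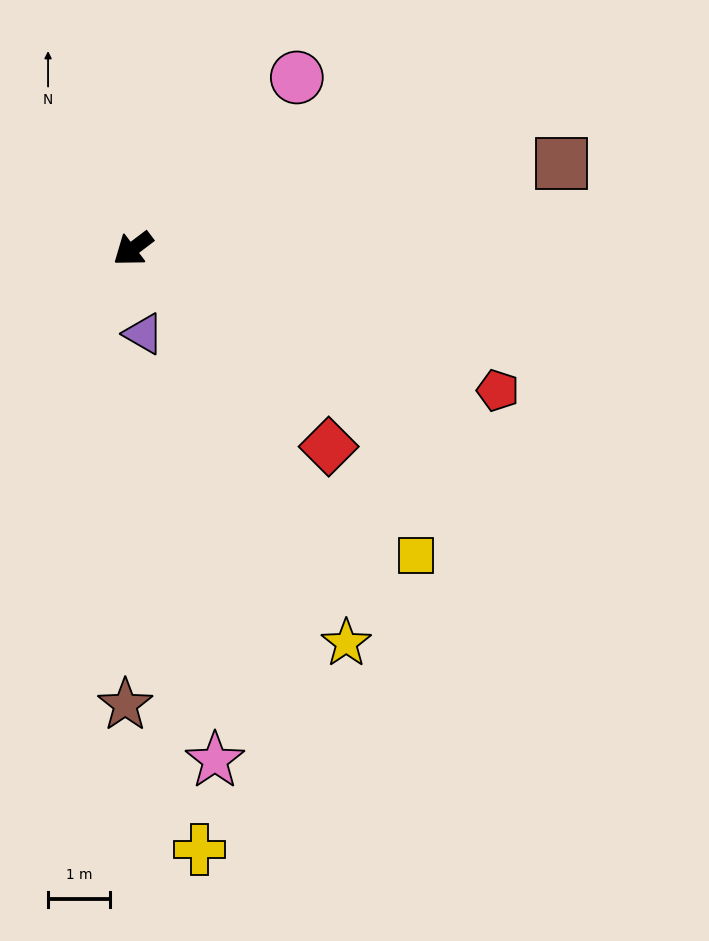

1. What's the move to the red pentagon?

turn left 122°, forward 6.3 m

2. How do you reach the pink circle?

turn right 171°, forward 3.8 m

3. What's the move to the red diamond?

turn left 98°, forward 4.5 m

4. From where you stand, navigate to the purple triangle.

turn left 60°, forward 1.4 m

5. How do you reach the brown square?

turn left 154°, forward 7.1 m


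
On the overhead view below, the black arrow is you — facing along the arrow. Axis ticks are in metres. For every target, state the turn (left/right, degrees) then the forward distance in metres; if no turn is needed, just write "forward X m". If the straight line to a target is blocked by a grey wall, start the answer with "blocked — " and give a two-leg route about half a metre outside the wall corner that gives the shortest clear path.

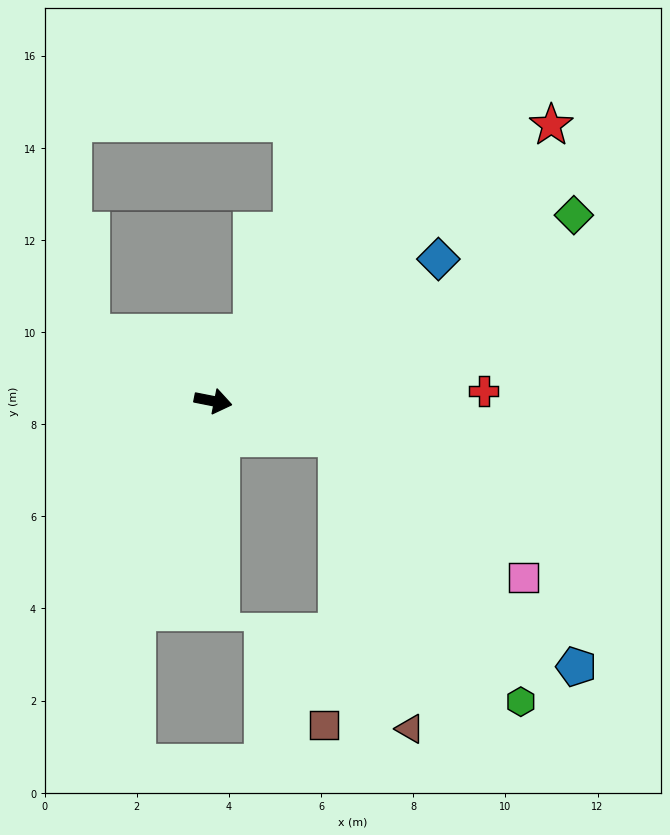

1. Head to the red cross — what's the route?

turn left 13°, forward 5.9 m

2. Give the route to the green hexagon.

blocked — turn right 5°, forward 2.8 m, then turn right 39°, forward 7.0 m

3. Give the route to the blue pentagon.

blocked — turn right 5°, forward 2.8 m, then turn right 28°, forward 7.2 m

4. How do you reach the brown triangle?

blocked — turn right 5°, forward 2.8 m, then turn right 60°, forward 6.5 m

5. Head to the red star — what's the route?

turn left 50°, forward 9.5 m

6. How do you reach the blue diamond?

turn left 43°, forward 5.8 m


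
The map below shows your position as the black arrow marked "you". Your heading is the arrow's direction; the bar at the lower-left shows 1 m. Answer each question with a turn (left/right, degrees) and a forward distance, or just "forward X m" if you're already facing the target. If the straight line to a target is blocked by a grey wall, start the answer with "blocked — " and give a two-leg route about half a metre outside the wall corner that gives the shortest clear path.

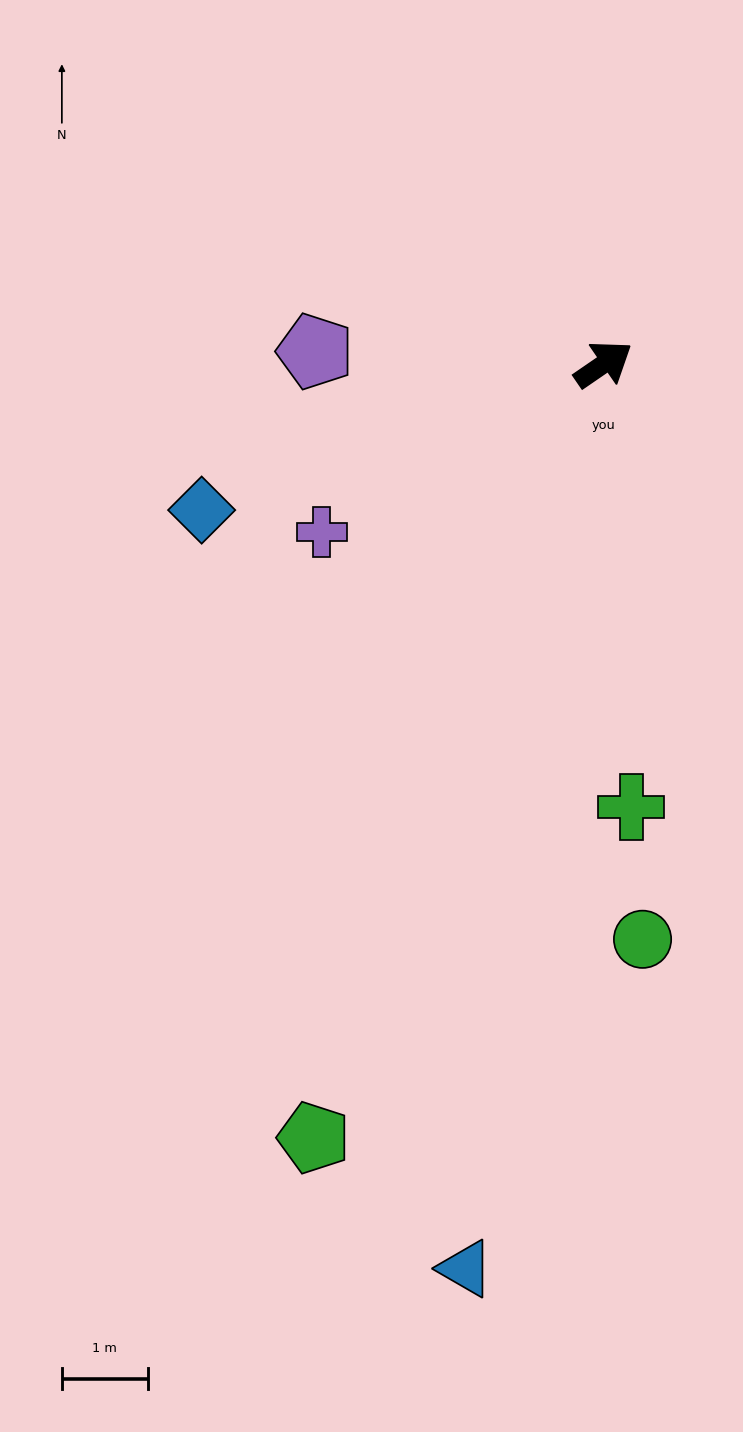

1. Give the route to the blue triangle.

turn right 133°, forward 10.7 m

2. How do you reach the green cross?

turn right 121°, forward 5.2 m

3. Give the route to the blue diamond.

turn left 165°, forward 5.0 m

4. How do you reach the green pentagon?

turn right 145°, forward 9.6 m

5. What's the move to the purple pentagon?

turn left 143°, forward 3.4 m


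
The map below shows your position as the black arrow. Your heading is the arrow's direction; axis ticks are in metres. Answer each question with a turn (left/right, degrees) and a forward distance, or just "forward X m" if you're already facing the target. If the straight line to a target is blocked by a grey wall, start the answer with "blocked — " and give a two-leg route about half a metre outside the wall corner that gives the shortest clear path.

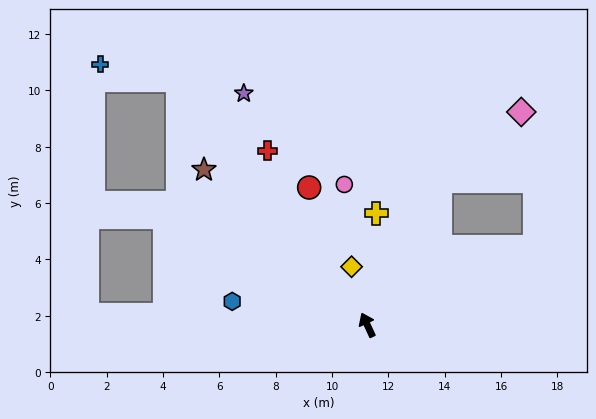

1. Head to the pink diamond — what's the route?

blocked — turn right 52°, forward 5.7 m, then turn right 22°, forward 3.8 m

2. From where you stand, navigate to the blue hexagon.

turn left 55°, forward 4.9 m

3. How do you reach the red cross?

turn left 5°, forward 7.1 m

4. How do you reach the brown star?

turn left 22°, forward 8.0 m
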